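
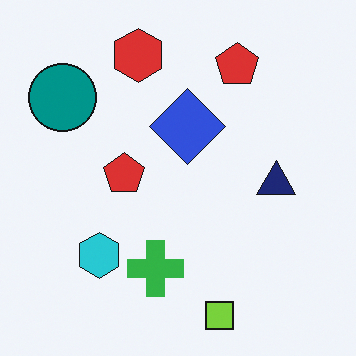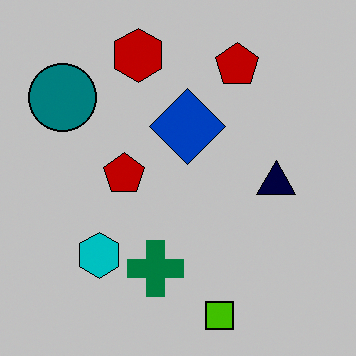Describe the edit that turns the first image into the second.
This is the original image aggressively posterized.

Each flat color has snapped to a coarser quantized level — most visibly, the near-white background has dropped to a flat grey.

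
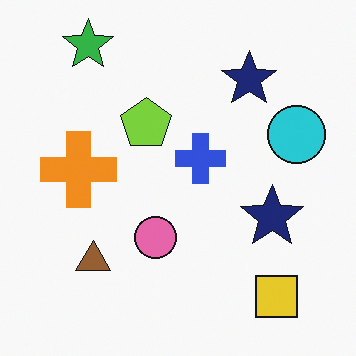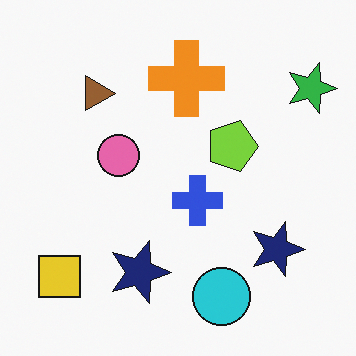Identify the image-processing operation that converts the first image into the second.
The second image is the first rotated 90° clockwise.

The green star sits in the top-left of the first image and the top-right of the second — consistent with a whole-image 90° clockwise rotation.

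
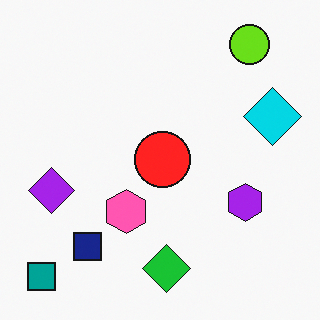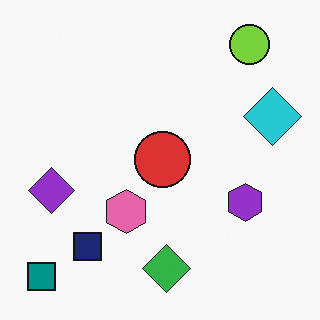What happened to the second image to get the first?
The image was slightly oversaturated.

All colors are more vivid — a global saturation change.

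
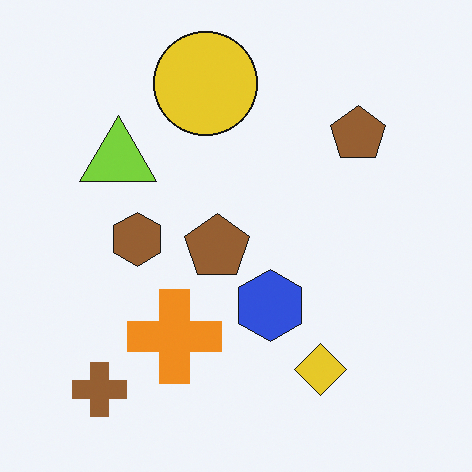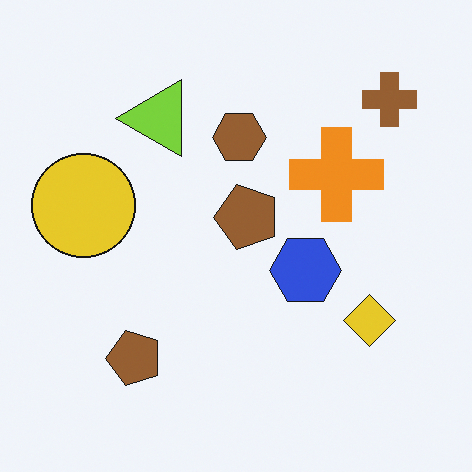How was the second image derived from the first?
Transposed (reflected across the top-left ↔ bottom-right diagonal).

Shapes have swapped their row and column positions — what was in the top-right is now in the bottom-left — a diagonal reflection.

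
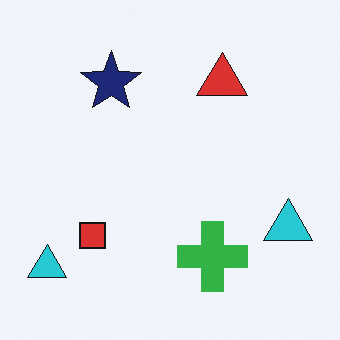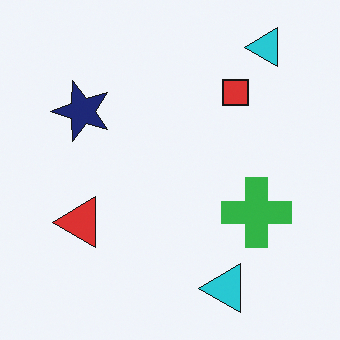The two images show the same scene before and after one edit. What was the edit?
This is the original image transposed (reflected across the top-left ↔ bottom-right diagonal).

Shapes have swapped their row and column positions — what was in the top-right is now in the bottom-left — a diagonal reflection.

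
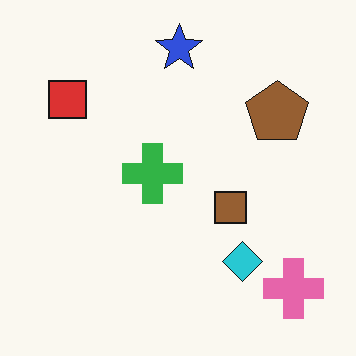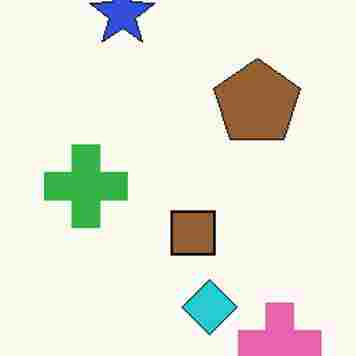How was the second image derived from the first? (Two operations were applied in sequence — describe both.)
The transformation is: cropped to a modestly smaller region and rescaled, then heavily JPEG-compressed with obvious blocking artifacts.

The visible shapes are larger and the field of view is narrower; shapes near the original edges may be partly or wholly outside the frame — a crop-and-rescale. Blocky 8×8 compression artifacts appear around shape edges and the flat background shows ringing — characteristic JPEG degradation.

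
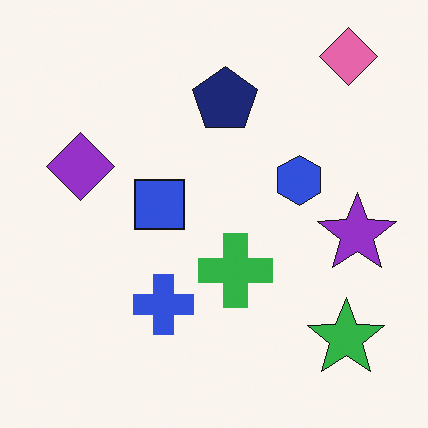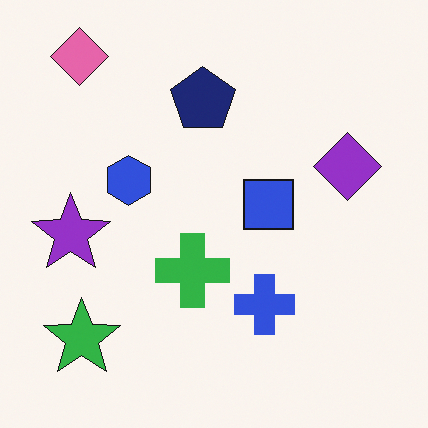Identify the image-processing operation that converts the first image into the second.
The image was flipped horizontally (left ↔ right).

The purple star is in the right of the first image and the left of the second — shapes on opposite sides of the vertical midline have swapped in a mirror flip.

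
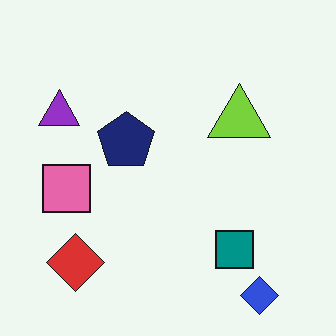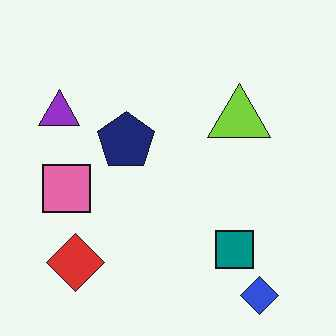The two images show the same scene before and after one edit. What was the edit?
JPEG-compressed with visible artifacts.

Blocky 8×8 compression artifacts appear around shape edges and the flat background shows ringing — characteristic JPEG degradation.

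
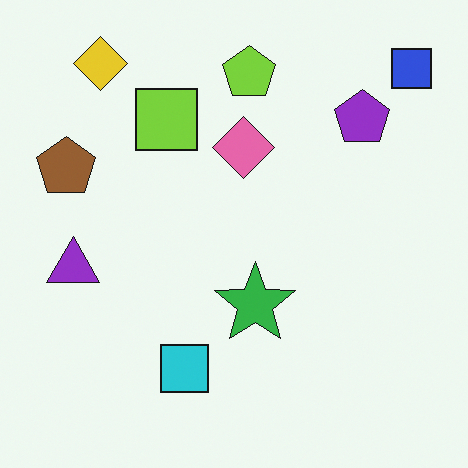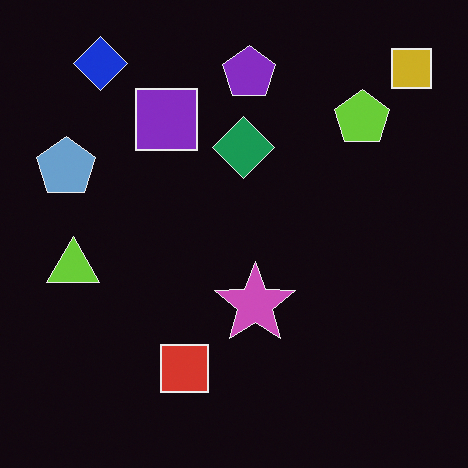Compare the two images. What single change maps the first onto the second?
The image was color-inverted (negative).

The light background has become dark and every shape's color is its complement — a photographic negative.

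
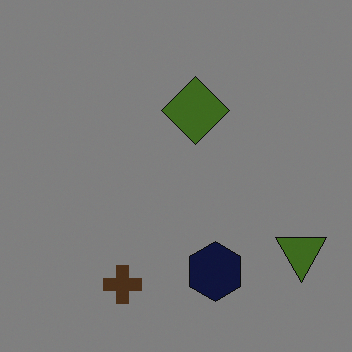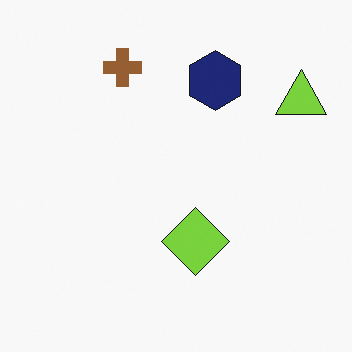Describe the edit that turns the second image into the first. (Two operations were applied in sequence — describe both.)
Flipped vertically (top ↔ bottom), then darkened a lot.

The brown cross is in the top of the second image and the bottom of the first — shapes on opposite sides of the horizontal midline have swapped in a mirror flip. Every pixel — background and shapes alike — is uniformly darkened.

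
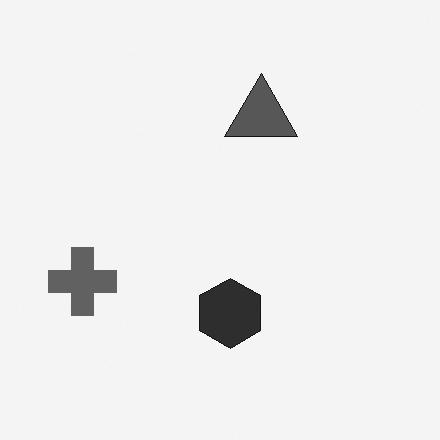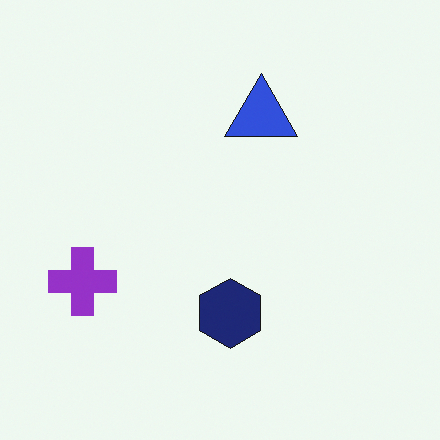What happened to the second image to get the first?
The first image is the second converted to grayscale.

All color is removed — every shape is now a shade of grey.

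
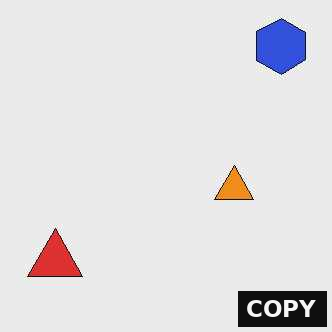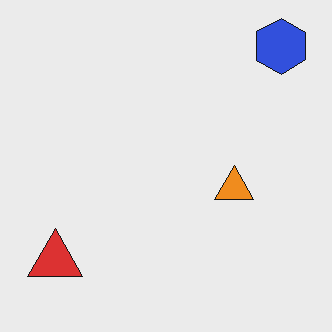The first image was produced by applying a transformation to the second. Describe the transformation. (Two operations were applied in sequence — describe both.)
JPEG-compressed with visible artifacts, then watermarked with the text "COPY" in the lower-right corner.

Blocky 8×8 compression artifacts appear around shape edges and the flat background shows ringing — characteristic JPEG degradation. A dark label reading "COPY" appears in the lower-right corner.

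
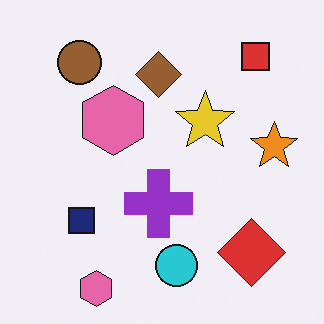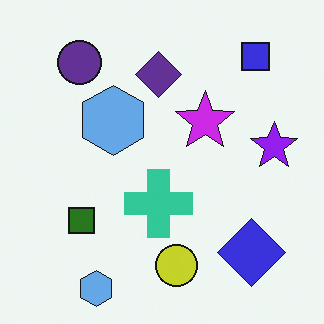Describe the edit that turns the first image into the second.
It was hue-shifted through roughly half the color wheel.

Every shape's color has rotated by the same amount around the hue wheel — a uniform hue shift.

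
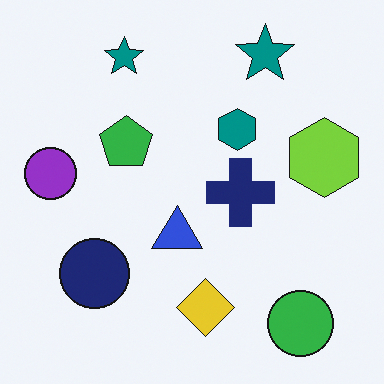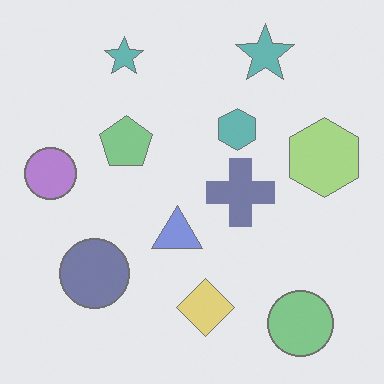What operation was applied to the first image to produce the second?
Given much lower contrast.

Tones are pushed toward mid-grey across the whole image — a global contrast change.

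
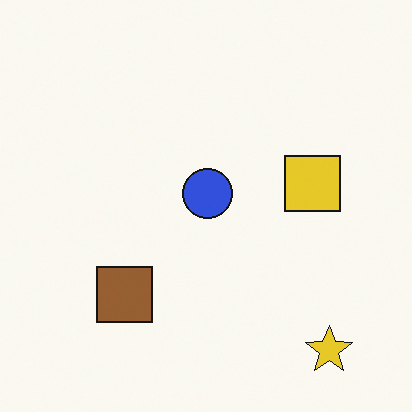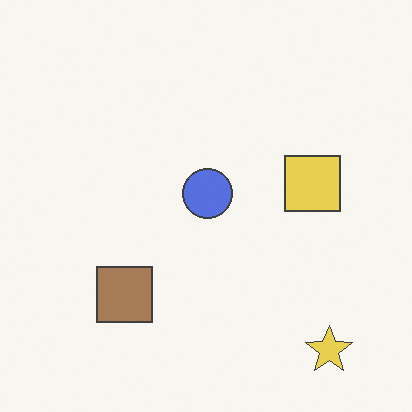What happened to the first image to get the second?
It was given slightly reduced contrast.

Tones are pushed toward mid-grey across the whole image — a global contrast change.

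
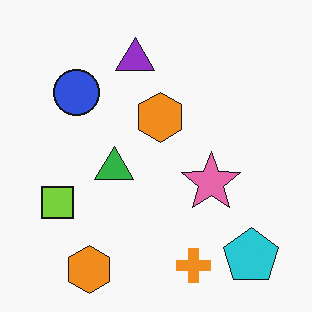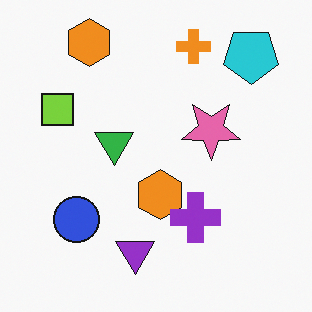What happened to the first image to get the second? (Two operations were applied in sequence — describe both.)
It was flipped vertically (top ↔ bottom), then overlaid with an additional purple cross.

The orange cross is in the bottom of the first image and the top of the second — shapes on opposite sides of the horizontal midline have swapped in a mirror flip. A purple cross appears in the second image that is absent from the first.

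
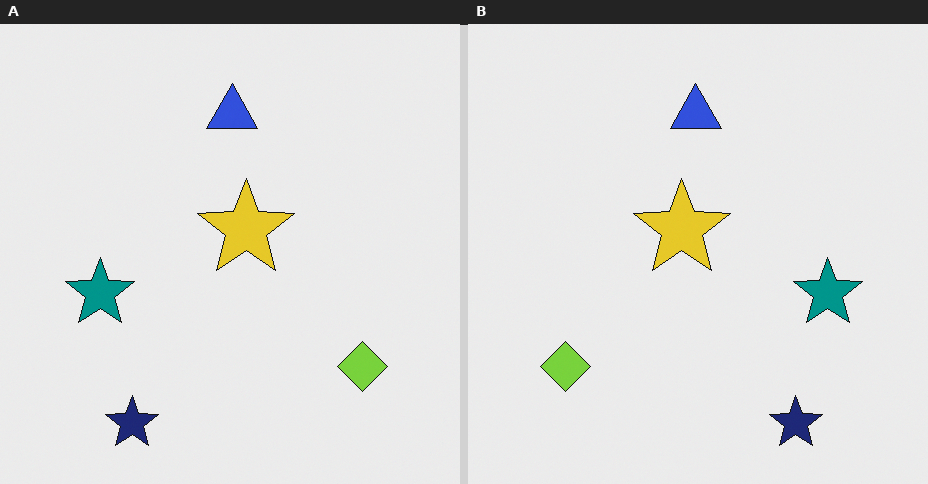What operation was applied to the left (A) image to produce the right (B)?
This is the original image flipped horizontally (left ↔ right).

The lime diamond is in the bottom-right of the left (A) image and the bottom-left of the right (B) — shapes on opposite sides of the vertical midline have swapped in a mirror flip.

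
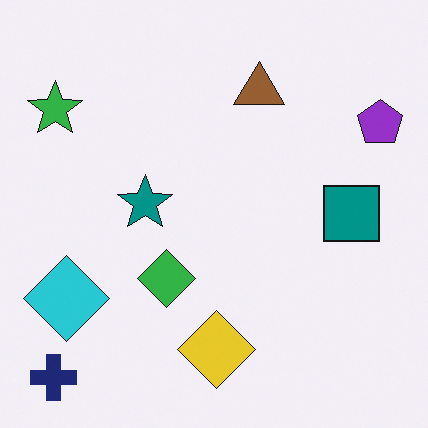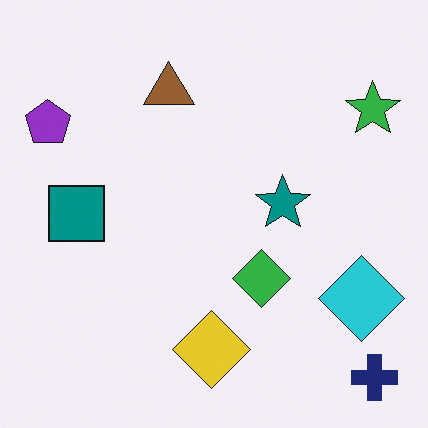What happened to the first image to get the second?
The image was flipped horizontally (left ↔ right).

The purple pentagon is in the top-right of the first image and the top-left of the second — shapes on opposite sides of the vertical midline have swapped in a mirror flip.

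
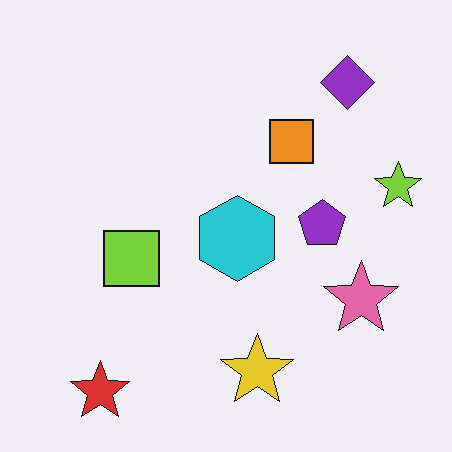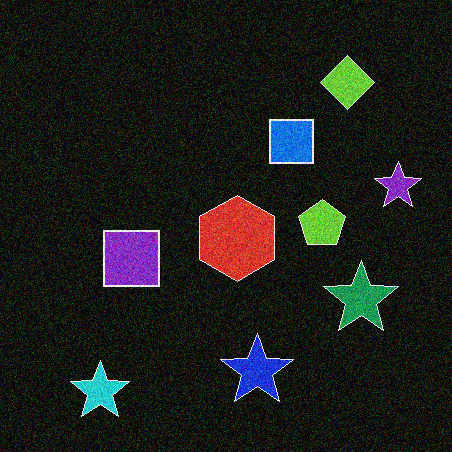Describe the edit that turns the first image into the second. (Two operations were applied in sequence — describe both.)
The second image is the first degraded with moderate additive noise, then color-inverted (negative).

Random speckle covers the whole image, including the flat background. The light background has become dark and every shape's color is its complement — a photographic negative.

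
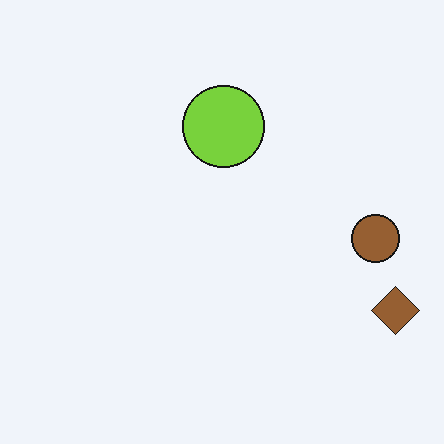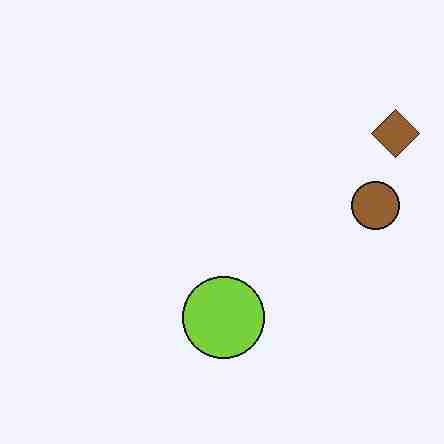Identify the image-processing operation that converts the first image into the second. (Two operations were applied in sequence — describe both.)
Flipped vertically (top ↔ bottom), then degraded with heavy JPEG compression.

The lime circle is in the top of the first image and the bottom of the second — shapes on opposite sides of the horizontal midline have swapped in a mirror flip. Blocky 8×8 compression artifacts appear around shape edges and the flat background shows ringing — characteristic JPEG degradation.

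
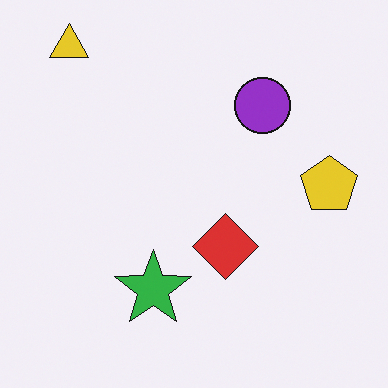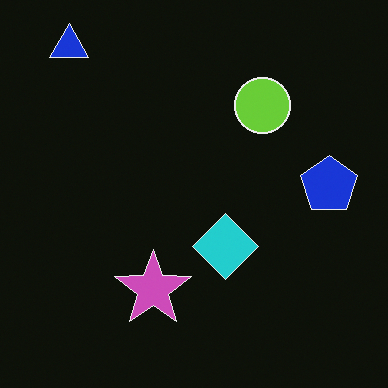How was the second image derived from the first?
The image was color-inverted (negative).

The light background has become dark and every shape's color is its complement — a photographic negative.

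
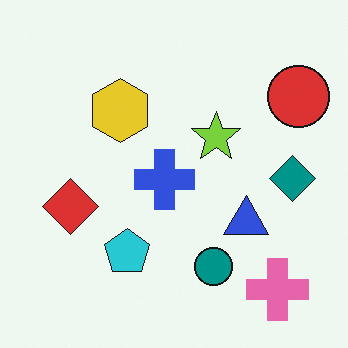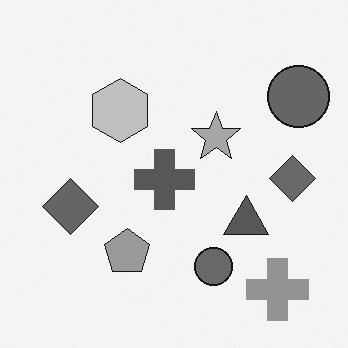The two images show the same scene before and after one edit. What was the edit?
The second image is the first converted to grayscale.

All color is removed — every shape is now a shade of grey.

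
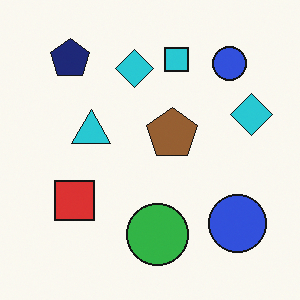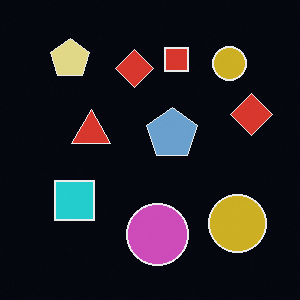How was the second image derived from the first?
It was color-inverted (negative).

The light background has become dark and every shape's color is its complement — a photographic negative.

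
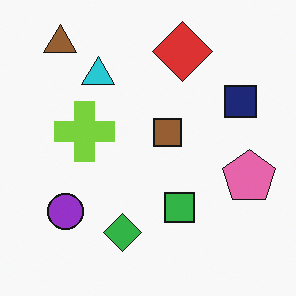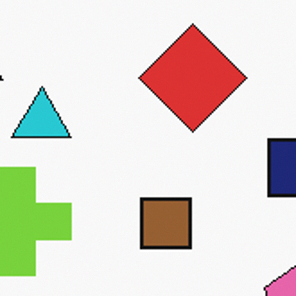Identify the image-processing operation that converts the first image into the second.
The transformation is: cropped tightly and scaled back up.

The visible shapes are larger and the field of view is narrower; shapes near the original edges may be partly or wholly outside the frame — a crop-and-rescale.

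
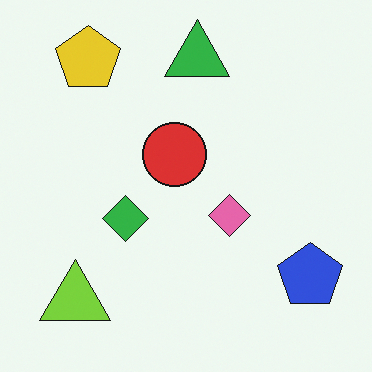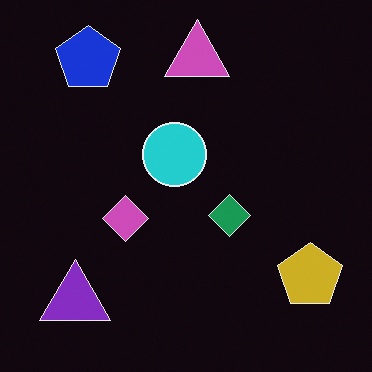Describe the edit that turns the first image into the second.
The image was color-inverted (negative).

The light background has become dark and every shape's color is its complement — a photographic negative.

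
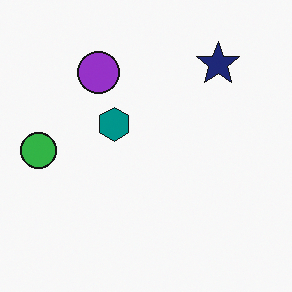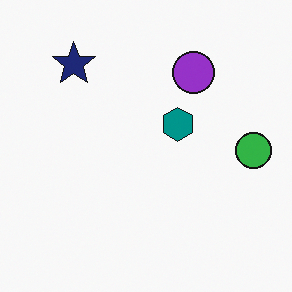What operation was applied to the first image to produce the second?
Flipped horizontally (left ↔ right).

The green circle is in the left of the first image and the right of the second — shapes on opposite sides of the vertical midline have swapped in a mirror flip.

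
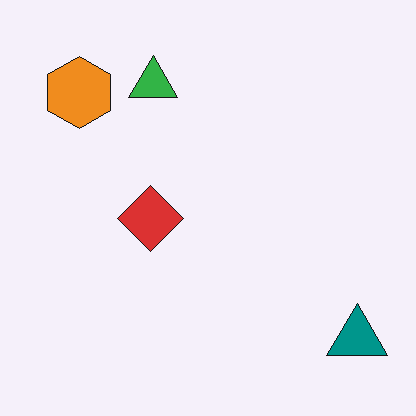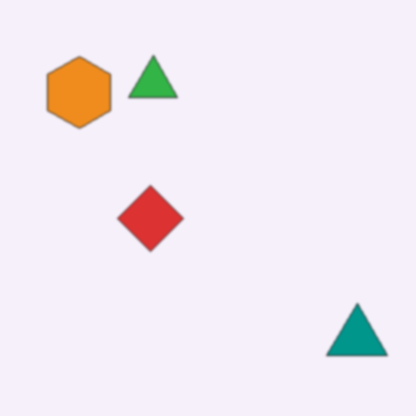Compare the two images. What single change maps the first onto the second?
The second image is the first slightly softened.

Shape edges and outlines are uniformly softened across the whole image.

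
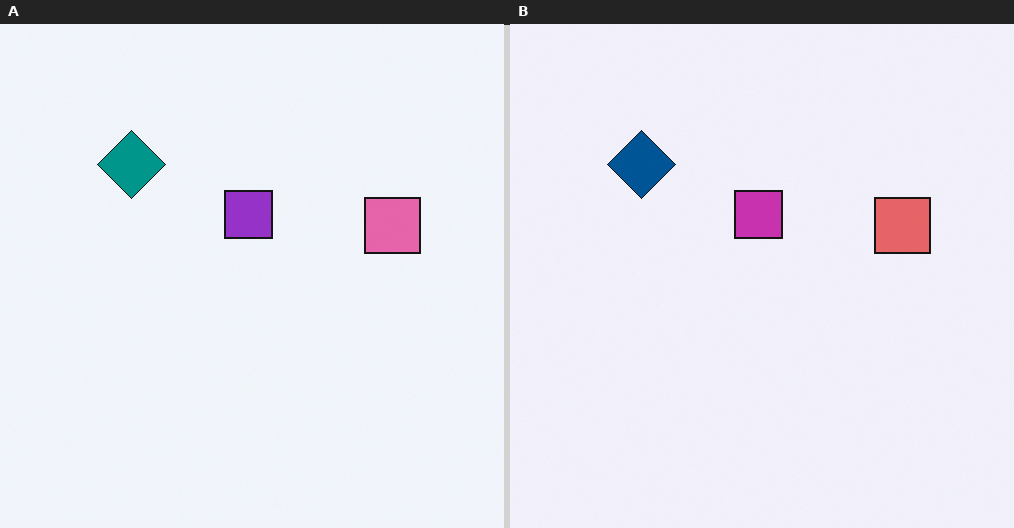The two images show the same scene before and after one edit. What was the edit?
The transformation is: hue-shifted by a small amount.

Every shape's color has rotated by the same amount around the hue wheel — a uniform hue shift.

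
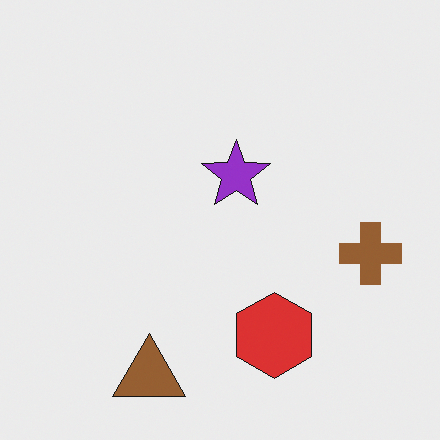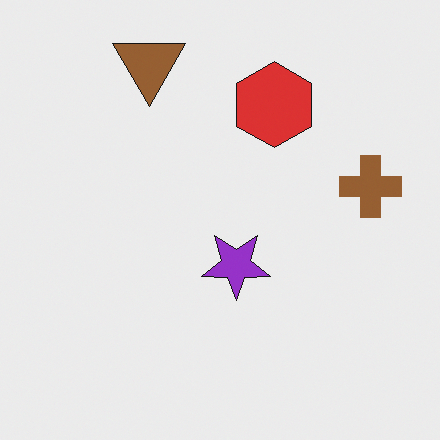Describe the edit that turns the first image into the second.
It was flipped vertically (top ↔ bottom).

The brown triangle is in the bottom of the first image and the top of the second — shapes on opposite sides of the horizontal midline have swapped in a mirror flip.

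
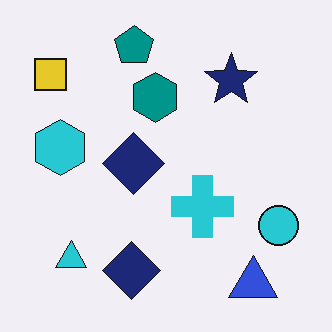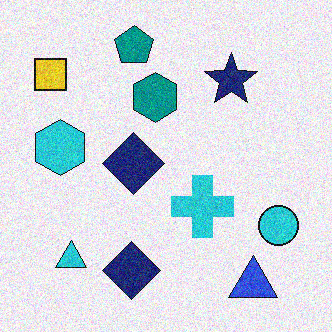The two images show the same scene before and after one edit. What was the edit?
The transformation is: degraded with visible gaussian noise.

Random speckle covers the whole image, including the flat background.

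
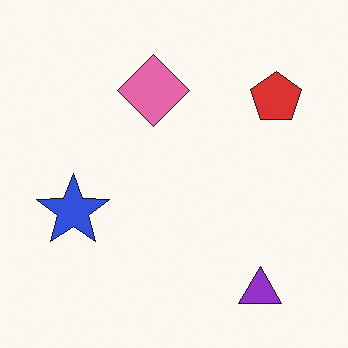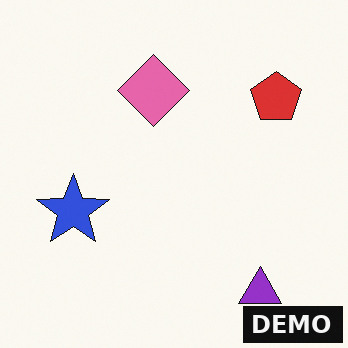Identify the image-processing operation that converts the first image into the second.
The image was watermarked with the text "DEMO" in the lower-right corner.

A dark label reading "DEMO" appears in the lower-right corner.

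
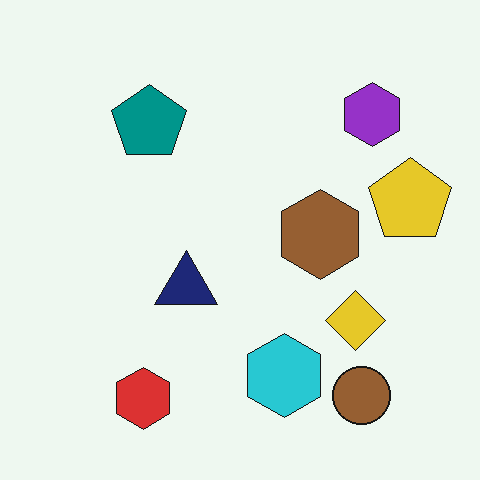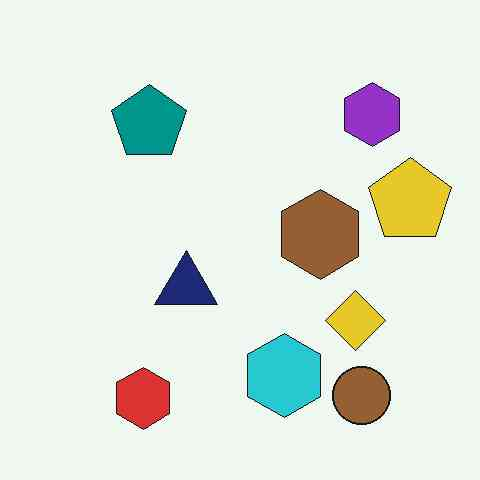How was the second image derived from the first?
Given moderate JPEG compression.

Blocky 8×8 compression artifacts appear around shape edges and the flat background shows ringing — characteristic JPEG degradation.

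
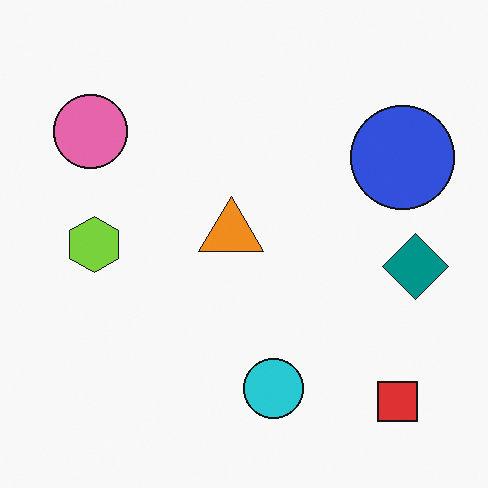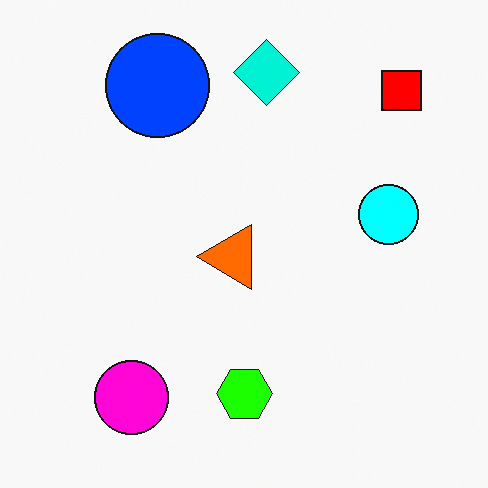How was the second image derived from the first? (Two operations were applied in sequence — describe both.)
The second image is the first rotated 90° counter-clockwise, then heavily oversaturated.

The red square sits in the bottom-right of the first image and the top-right of the second — consistent with a whole-image 90° counter-clockwise rotation. All colors are more vivid — a global saturation change.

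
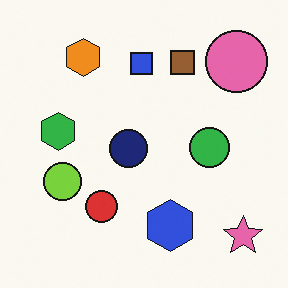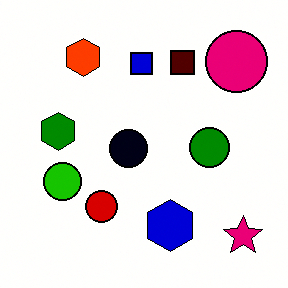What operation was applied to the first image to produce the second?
It was boosted in contrast.

Tones are pushed away from mid-grey across the whole image — a global contrast change.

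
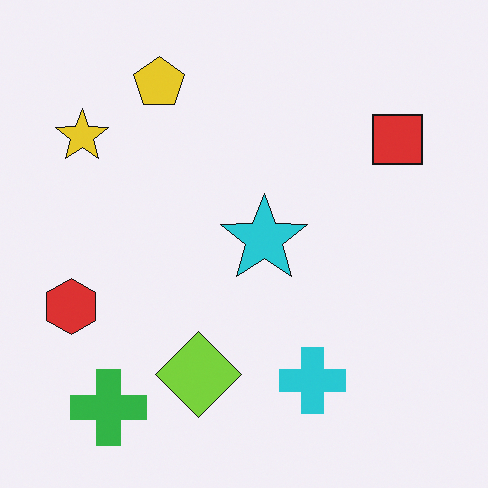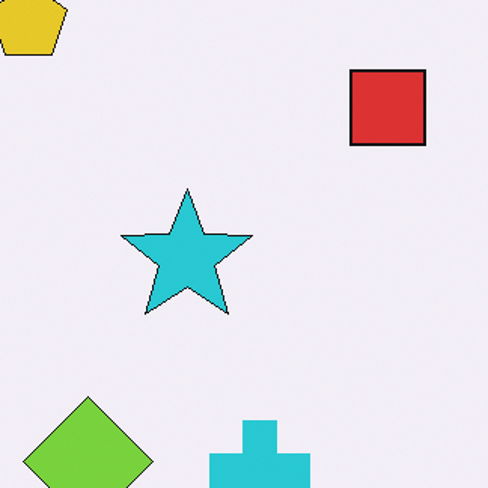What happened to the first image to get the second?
It was cropped slightly and scaled back up.

The visible shapes are larger and the field of view is narrower; shapes near the original edges may be partly or wholly outside the frame — a crop-and-rescale.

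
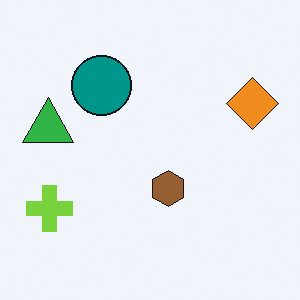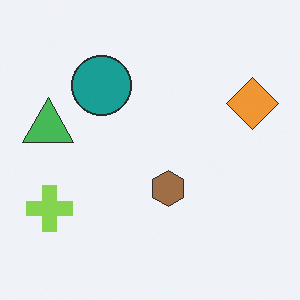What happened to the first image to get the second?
The transformation is: given slightly reduced contrast.

Tones are pushed toward mid-grey across the whole image — a global contrast change.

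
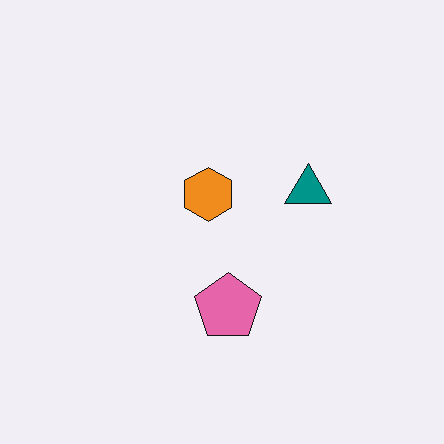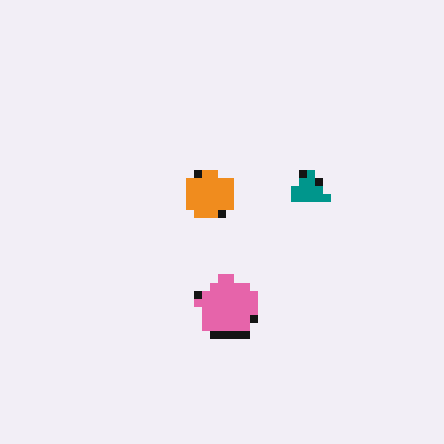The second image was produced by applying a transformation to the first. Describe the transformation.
Moderately pixelated.

Shapes are reduced to large square blocks; fine edges and outlines are lost — a downscale-then-upscale (mosaic) effect.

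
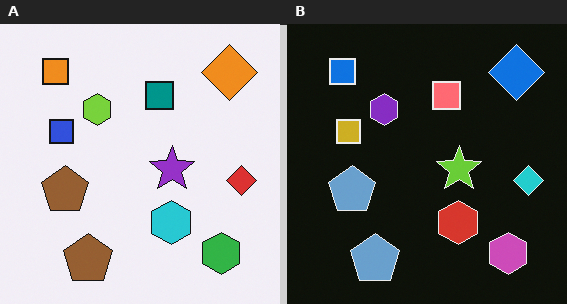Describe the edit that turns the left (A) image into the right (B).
The transformation is: color-inverted (negative).

The light background has become dark and every shape's color is its complement — a photographic negative.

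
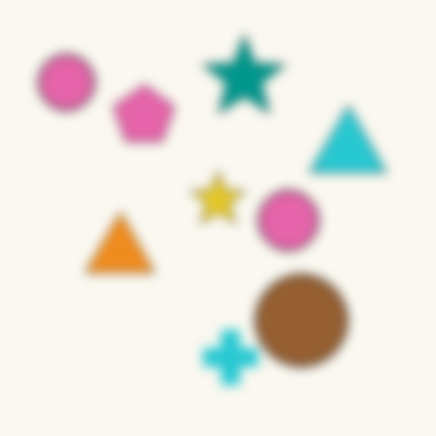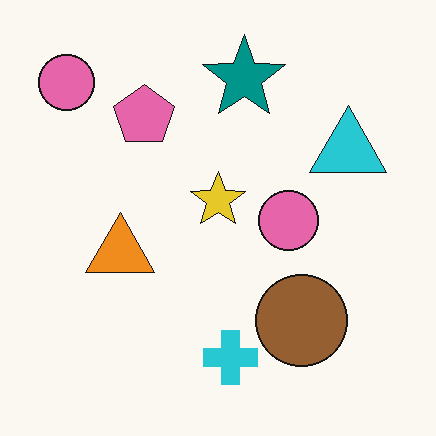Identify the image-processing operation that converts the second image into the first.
It was strongly gaussian-blurred.

Shape edges and outlines are uniformly softened across the whole image.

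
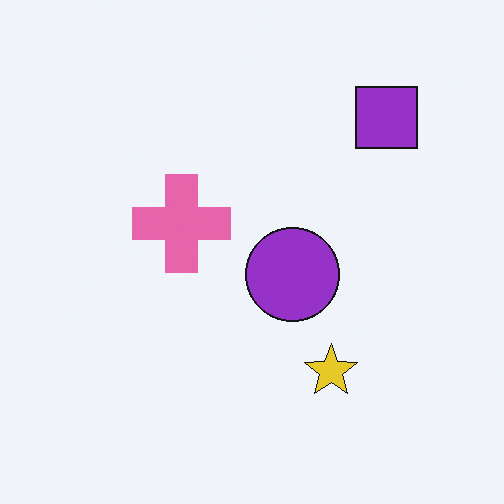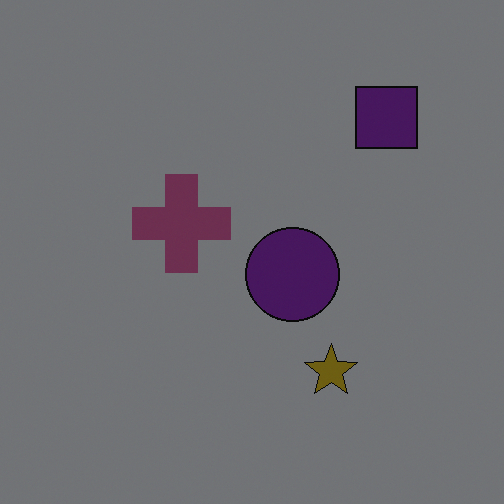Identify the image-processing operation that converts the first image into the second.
This is the original image substantially darkened.

Every pixel — background and shapes alike — is uniformly darkened.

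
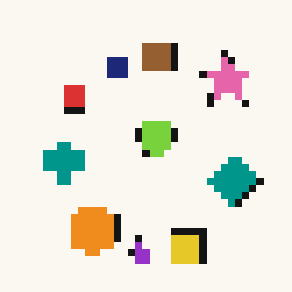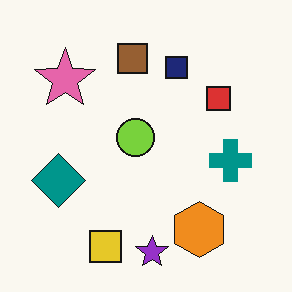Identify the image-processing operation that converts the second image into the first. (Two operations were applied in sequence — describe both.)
The first image is the second flipped horizontally (left ↔ right), then pixelated into visible square blocks.

The teal diamond is in the left of the second image and the right of the first — shapes on opposite sides of the vertical midline have swapped in a mirror flip. Shapes are reduced to large square blocks; fine edges and outlines are lost — a downscale-then-upscale (mosaic) effect.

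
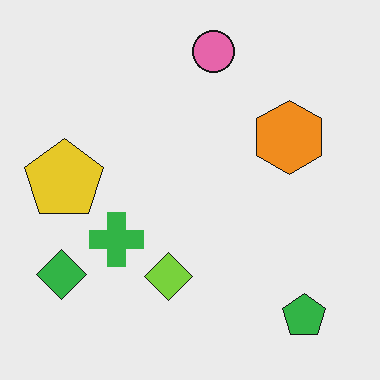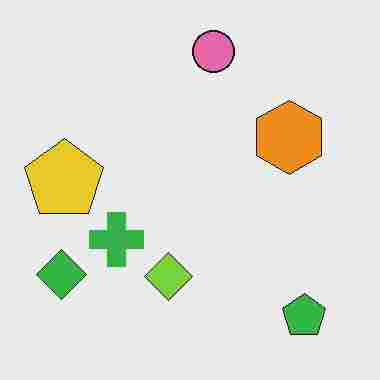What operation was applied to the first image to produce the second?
The second image is the first heavily JPEG-compressed with obvious blocking artifacts.

Blocky 8×8 compression artifacts appear around shape edges and the flat background shows ringing — characteristic JPEG degradation.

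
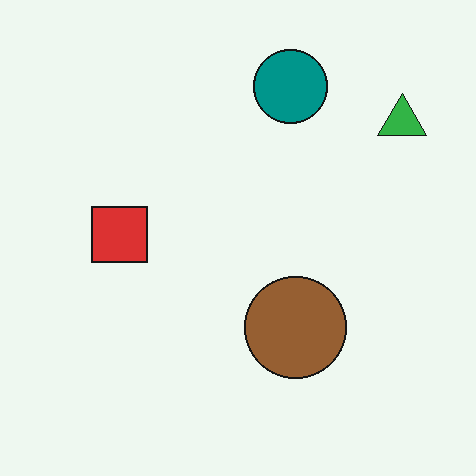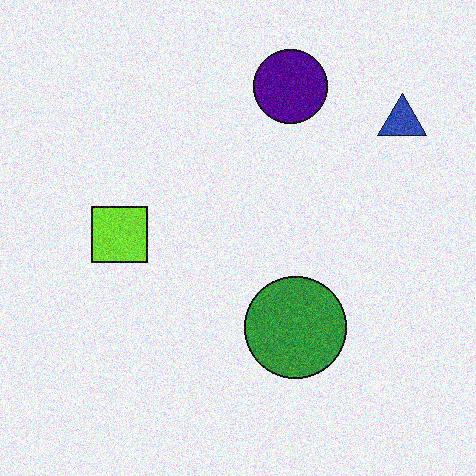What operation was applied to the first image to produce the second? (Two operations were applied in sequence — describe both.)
The image was hue-shifted by a moderate amount, then degraded with moderate additive noise.

Every shape's color has rotated by the same amount around the hue wheel — a uniform hue shift. Random speckle covers the whole image, including the flat background.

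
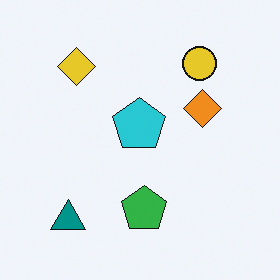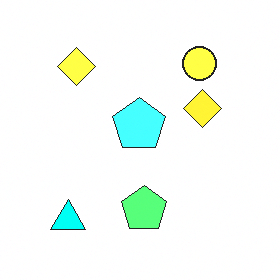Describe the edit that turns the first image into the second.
The second image is the first brightened a lot.

Every pixel — background and shapes alike — is uniformly brightened.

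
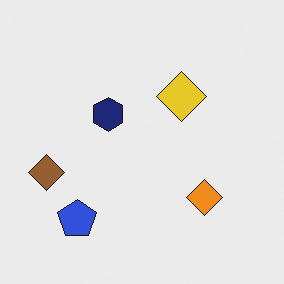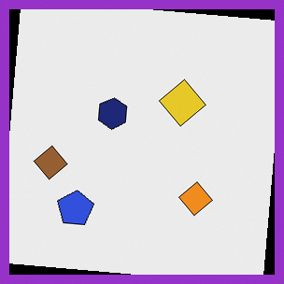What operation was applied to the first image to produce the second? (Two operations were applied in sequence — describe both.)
The second image is the first rotated clockwise by a slight angle, then framed with a purple border.

Every shape is tilted by the same angle and the image corners show triangular fill wedges — a whole-image rotation by a non-right angle. A solid purple frame runs around the edge of the second image, with the content slightly shrunk inside it.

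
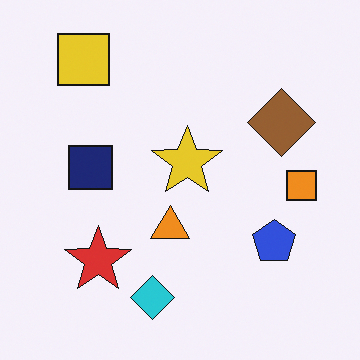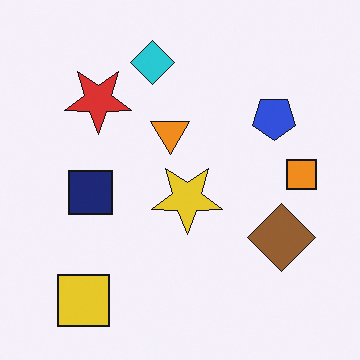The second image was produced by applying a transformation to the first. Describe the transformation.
The transformation is: flipped vertically (top ↔ bottom).

The yellow square is in the top-left of the first image and the bottom-left of the second — shapes on opposite sides of the horizontal midline have swapped in a mirror flip.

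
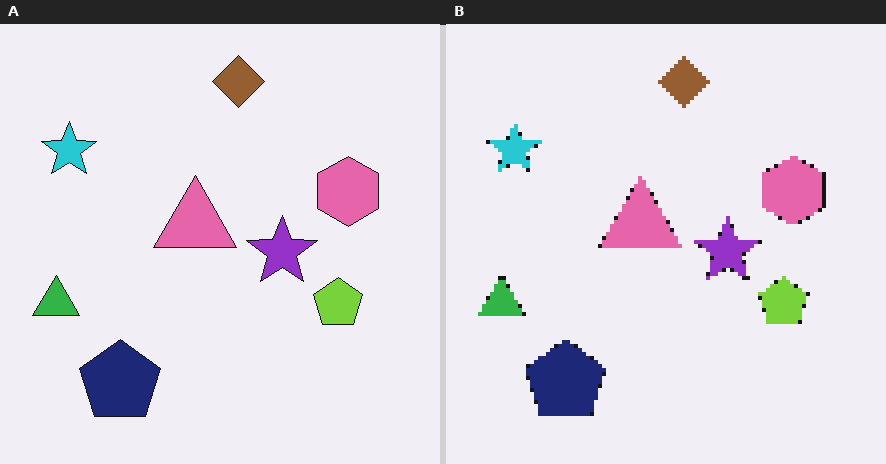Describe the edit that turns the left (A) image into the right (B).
The image was lightly pixelated (a mild mosaic effect).

Shapes are reduced to large square blocks; fine edges and outlines are lost — a downscale-then-upscale (mosaic) effect.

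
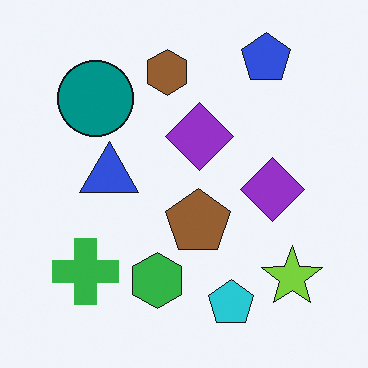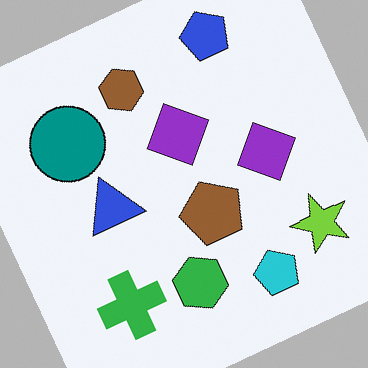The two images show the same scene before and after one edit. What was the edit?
The transformation is: rotated counter-clockwise by a clearly visible amount.

Every shape is tilted by the same angle and the image corners show triangular fill wedges — a whole-image rotation by a non-right angle.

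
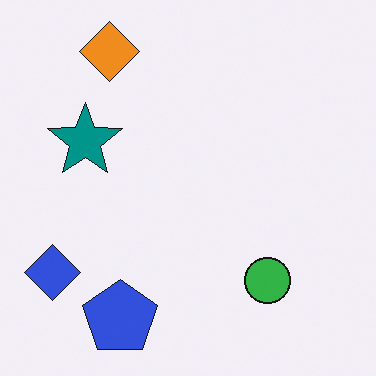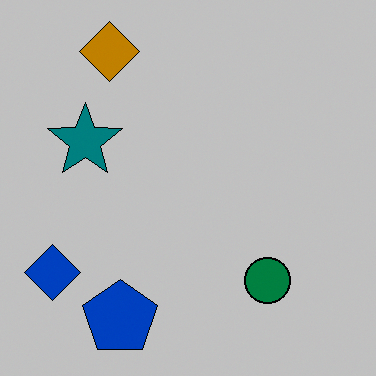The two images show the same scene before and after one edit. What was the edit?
The second image is the first heavily posterized to just a handful of flat colors.

Each flat color has snapped to a coarser quantized level — most visibly, the near-white background has dropped to a flat grey.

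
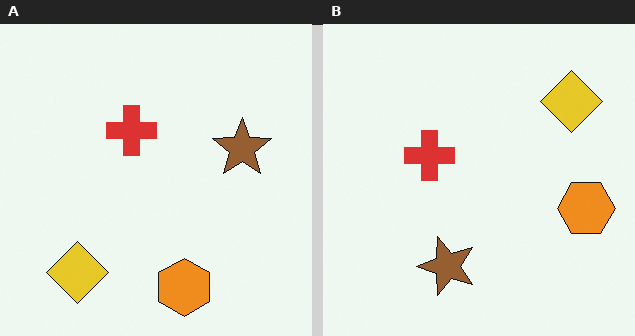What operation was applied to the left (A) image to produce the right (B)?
The right (B) image is the left (A) transposed (reflected across the top-left ↔ bottom-right diagonal).

Shapes have swapped their row and column positions — what was in the top-right is now in the bottom-left — a diagonal reflection.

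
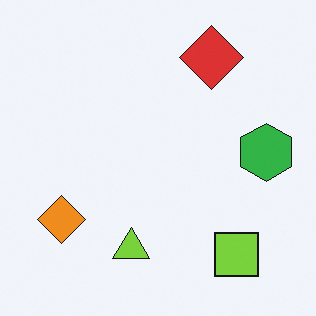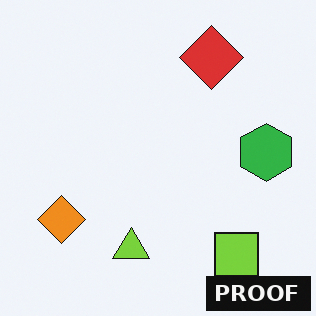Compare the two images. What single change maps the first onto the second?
The transformation is: watermarked with the text "PROOF" in the lower-right corner.

A dark label reading "PROOF" appears in the lower-right corner.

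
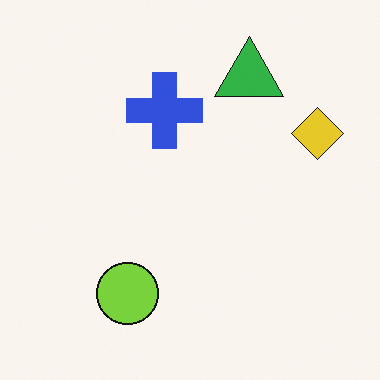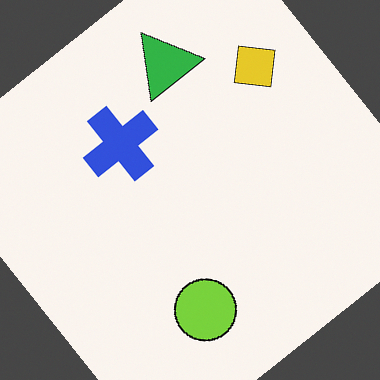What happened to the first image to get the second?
This is the original image rotated counter-clockwise by a large amount — several tens of degrees.

Every shape is tilted by the same angle and the image corners show triangular fill wedges — a whole-image rotation by a non-right angle.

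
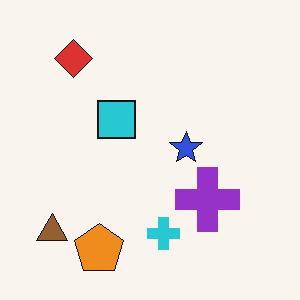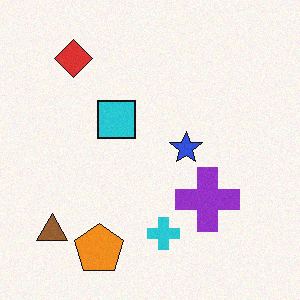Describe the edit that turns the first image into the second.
The second image is the first degraded with light additive noise.

Random speckle covers the whole image, including the flat background.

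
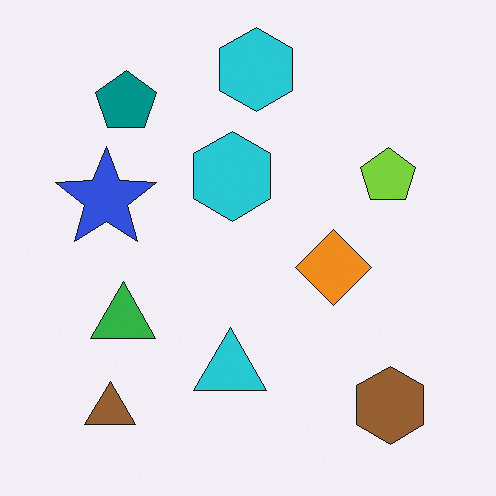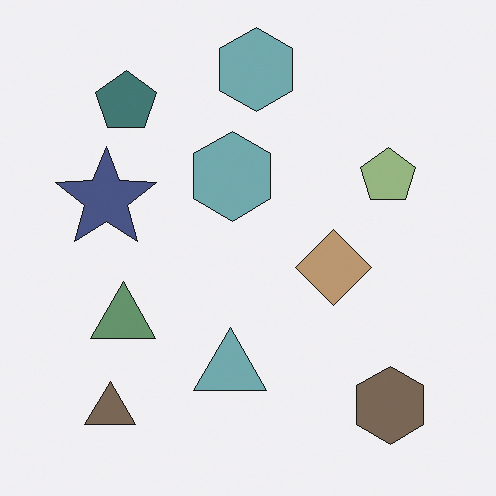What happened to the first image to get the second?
It was heavily desaturated.

All colors are more muted and greyish — a global saturation change.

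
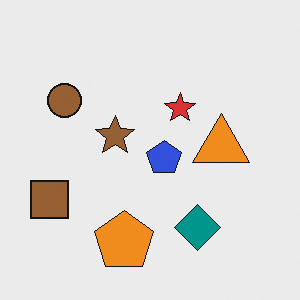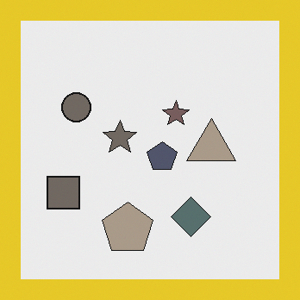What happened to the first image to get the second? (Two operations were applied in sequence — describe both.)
The transformation is: made much more muted (saturation change), then framed with a yellow border.

All colors are more muted and greyish — a global saturation change. A solid yellow frame runs around the edge of the second image, with the content slightly shrunk inside it.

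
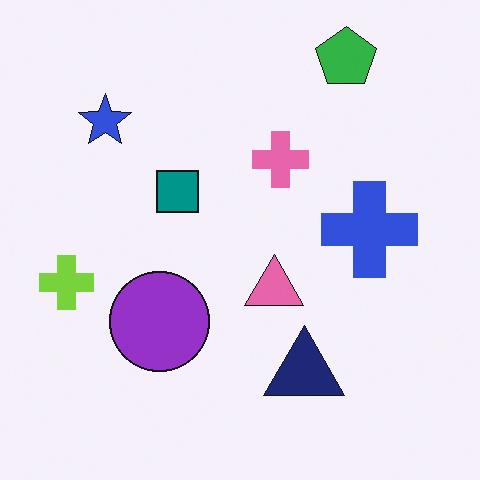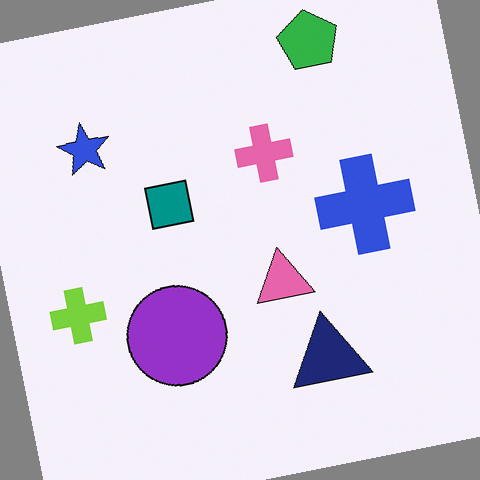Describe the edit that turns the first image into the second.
The second image is the first rotated counter-clockwise by a slight angle.

Every shape is tilted by the same angle and the image corners show triangular fill wedges — a whole-image rotation by a non-right angle.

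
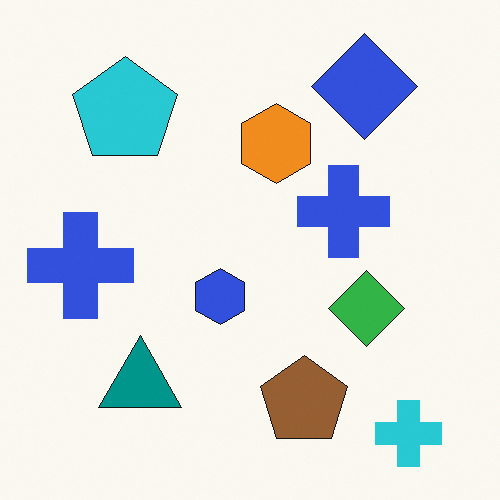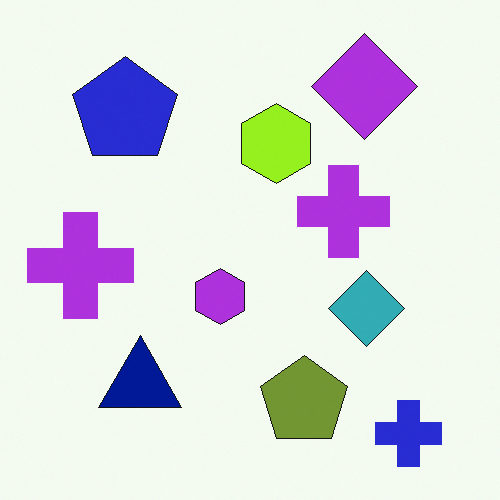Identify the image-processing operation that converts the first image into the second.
It was hue-shifted slightly.

Every shape's color has rotated by the same amount around the hue wheel — a uniform hue shift.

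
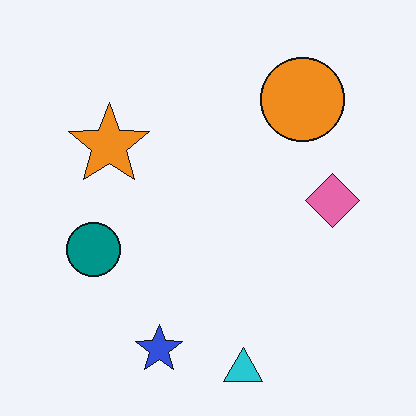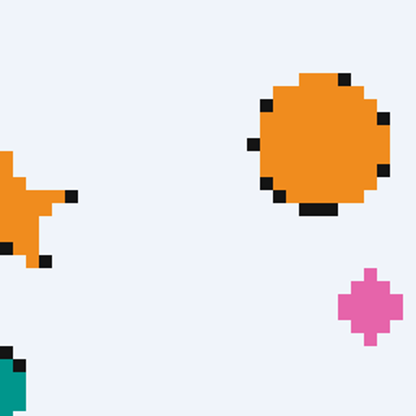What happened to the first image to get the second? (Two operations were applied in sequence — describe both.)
The second image is the first pixelated into visible square blocks, then cropped to a noticeably smaller region and rescaled.

Shapes are reduced to large square blocks; fine edges and outlines are lost — a downscale-then-upscale (mosaic) effect. The visible shapes are larger and the field of view is narrower; shapes near the original edges may be partly or wholly outside the frame — a crop-and-rescale.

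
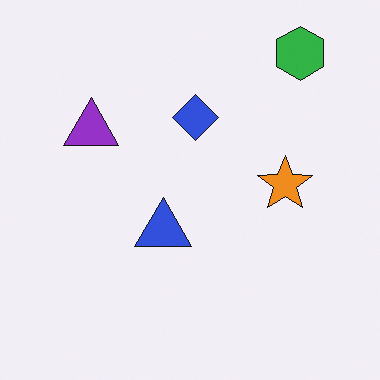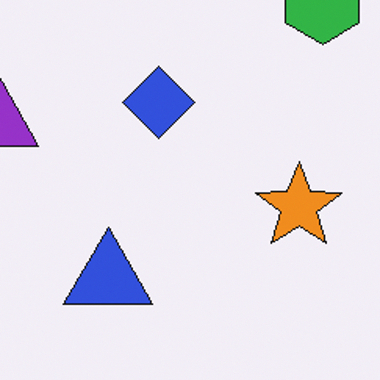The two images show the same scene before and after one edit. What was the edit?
It was cropped slightly and scaled back up.

The visible shapes are larger and the field of view is narrower; shapes near the original edges may be partly or wholly outside the frame — a crop-and-rescale.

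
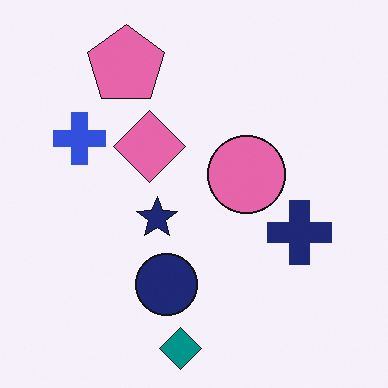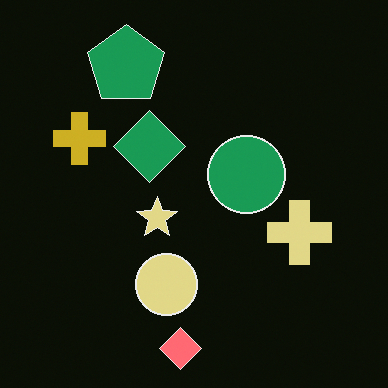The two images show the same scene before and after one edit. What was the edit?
The image was color-inverted (negative).

The light background has become dark and every shape's color is its complement — a photographic negative.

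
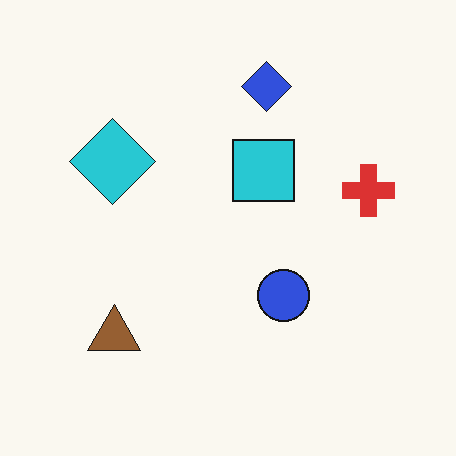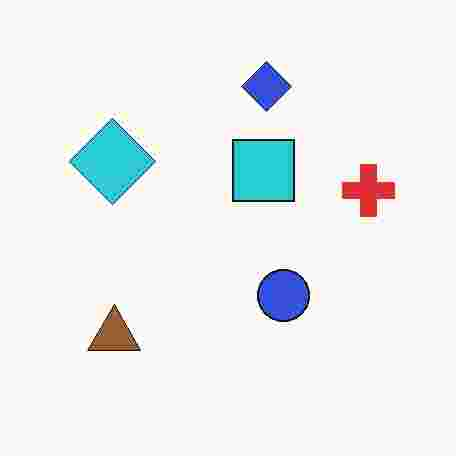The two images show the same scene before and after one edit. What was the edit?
Heavily JPEG-compressed with obvious blocking artifacts.

Blocky 8×8 compression artifacts appear around shape edges and the flat background shows ringing — characteristic JPEG degradation.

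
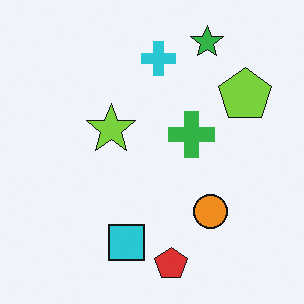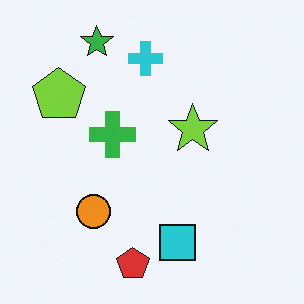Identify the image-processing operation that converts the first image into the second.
The transformation is: flipped horizontally (left ↔ right).

The lime pentagon is in the top-right of the first image and the top-left of the second — shapes on opposite sides of the vertical midline have swapped in a mirror flip.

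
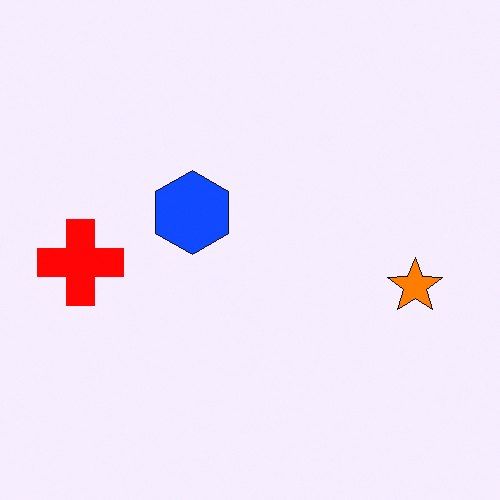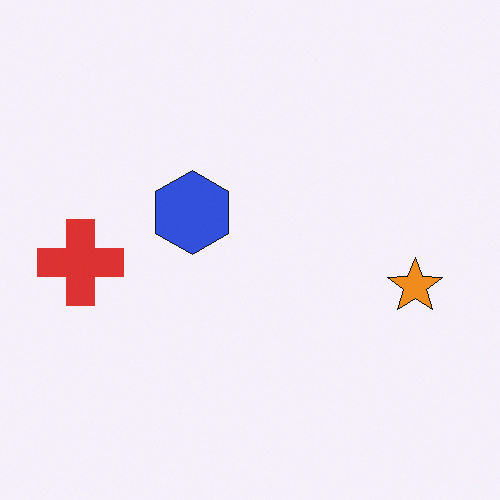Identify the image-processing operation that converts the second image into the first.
The transformation is: made much more vivid (saturation change).

All colors are more vivid — a global saturation change.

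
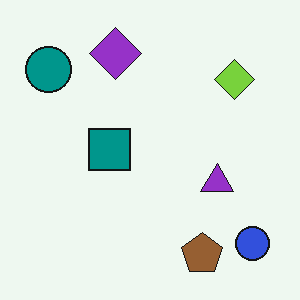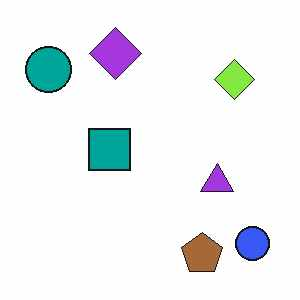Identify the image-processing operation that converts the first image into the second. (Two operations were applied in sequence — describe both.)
The second image is the first brightened a little, then JPEG-compressed with visible artifacts.

Every pixel — background and shapes alike — is uniformly brightened. Blocky 8×8 compression artifacts appear around shape edges and the flat background shows ringing — characteristic JPEG degradation.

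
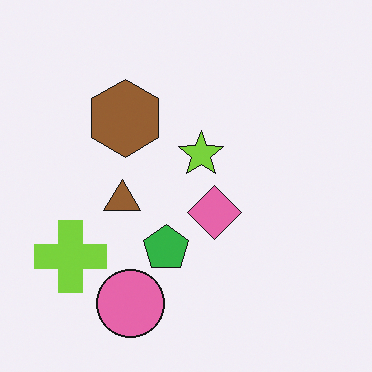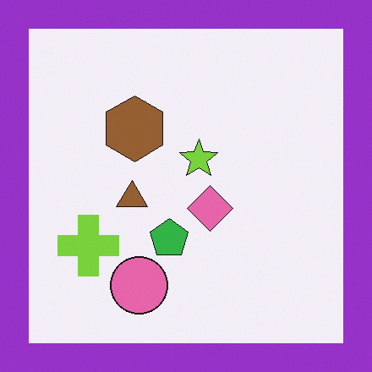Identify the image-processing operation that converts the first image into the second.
This is the original image framed with a purple border.

A solid purple frame runs around the edge of the second image, with the content slightly shrunk inside it.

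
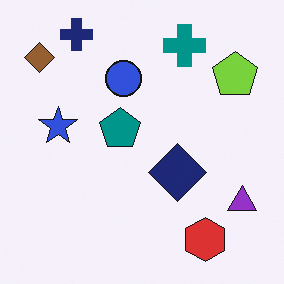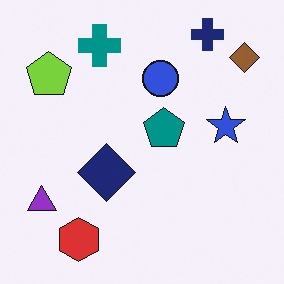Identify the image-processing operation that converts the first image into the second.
The transformation is: flipped horizontally (left ↔ right).

The brown diamond is in the top-left of the first image and the top-right of the second — shapes on opposite sides of the vertical midline have swapped in a mirror flip.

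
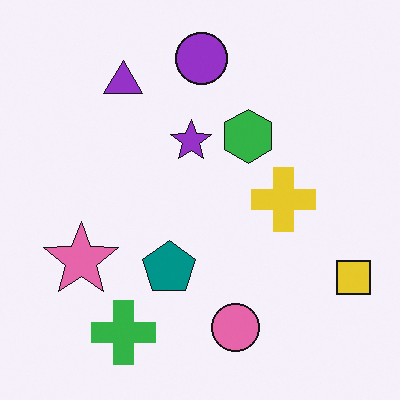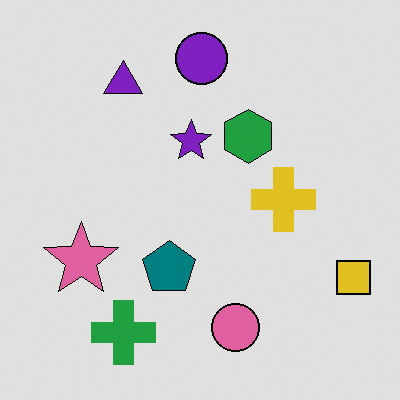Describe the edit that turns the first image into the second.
The image was moderately posterized.

Each flat color has snapped to a coarser quantized level — most visibly, the near-white background has dropped to a flat grey.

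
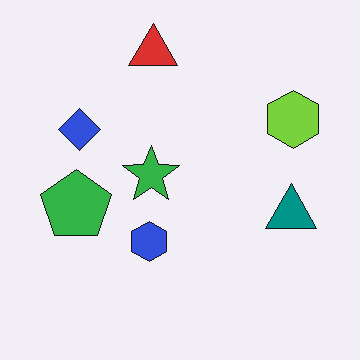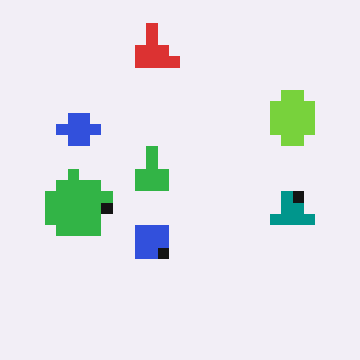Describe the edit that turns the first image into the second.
Heavily pixelated into large blocks.

Shapes are reduced to large square blocks; fine edges and outlines are lost — a downscale-then-upscale (mosaic) effect.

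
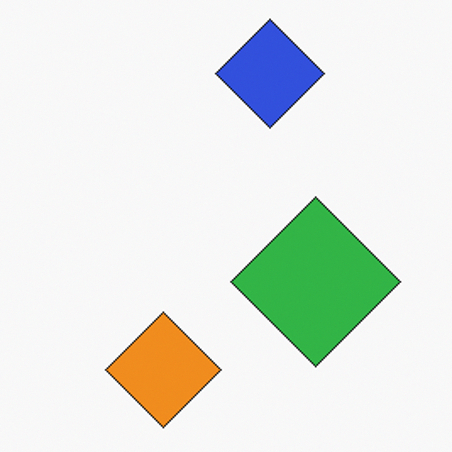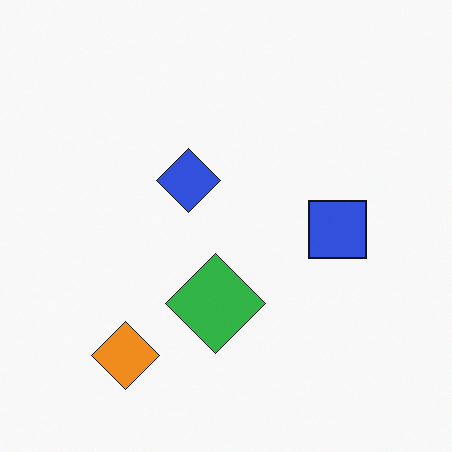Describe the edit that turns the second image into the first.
The first image is the second cropped to a noticeably smaller region and rescaled.

The visible shapes are larger and the field of view is narrower; shapes near the original edges may be partly or wholly outside the frame — a crop-and-rescale.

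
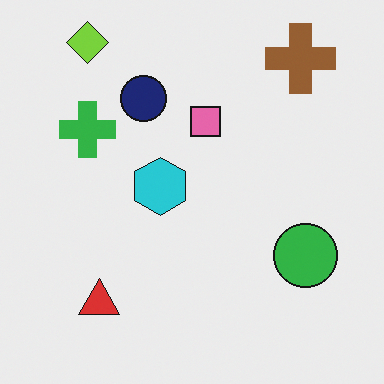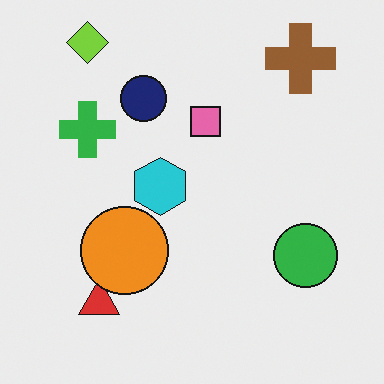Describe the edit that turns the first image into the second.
It was overlaid with an additional orange circle.

An orange circle appears in the second image that is absent from the first.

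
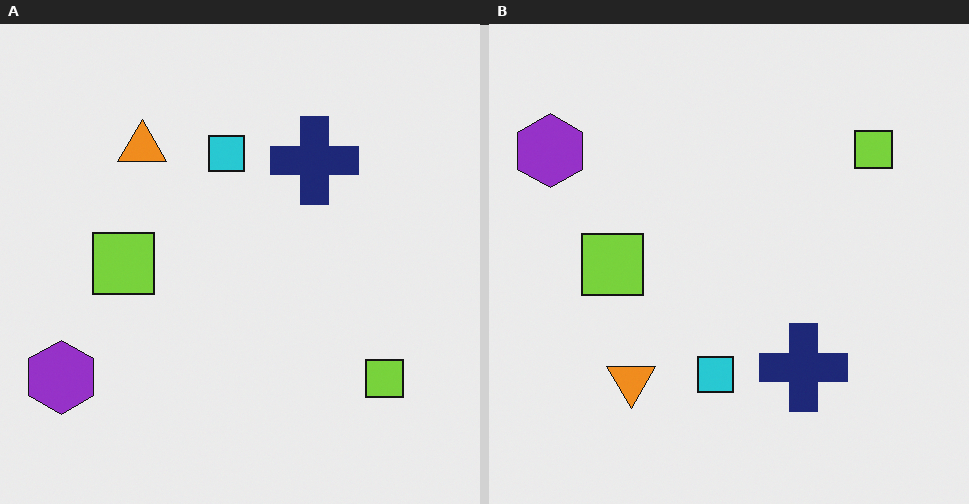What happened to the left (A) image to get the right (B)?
The transformation is: flipped vertically (top ↔ bottom).

The orange triangle is in the top-left of the left (A) image and the bottom-left of the right (B) — shapes on opposite sides of the horizontal midline have swapped in a mirror flip.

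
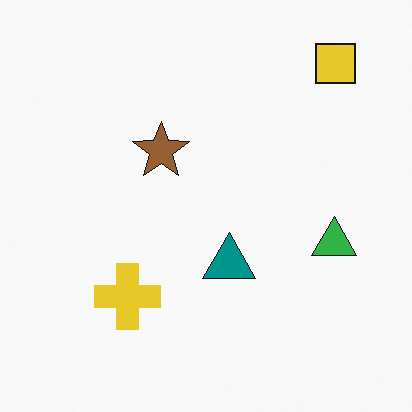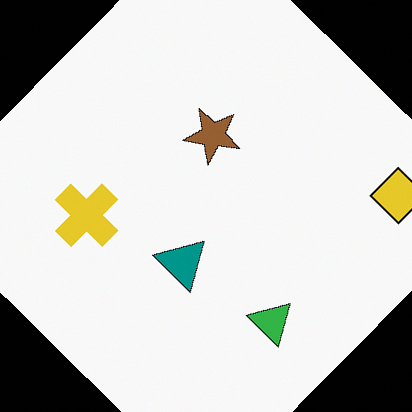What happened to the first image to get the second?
The second image is the first rotated clockwise by a large amount — several tens of degrees.

Every shape is tilted by the same angle and the image corners show triangular fill wedges — a whole-image rotation by a non-right angle.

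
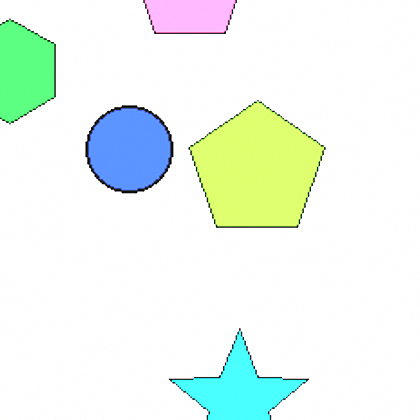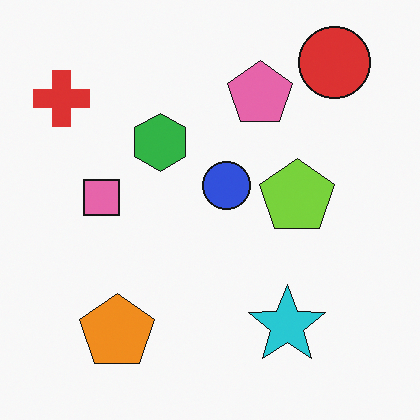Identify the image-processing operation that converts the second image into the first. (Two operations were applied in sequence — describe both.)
The transformation is: cropped tightly and scaled back up, then substantially brightened.

The visible shapes are larger and the field of view is narrower; shapes near the original edges may be partly or wholly outside the frame — a crop-and-rescale. Every pixel — background and shapes alike — is uniformly brightened.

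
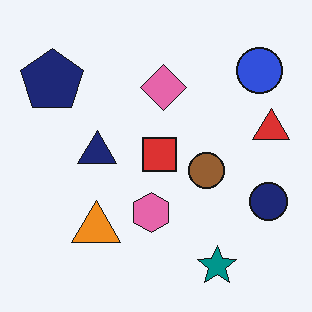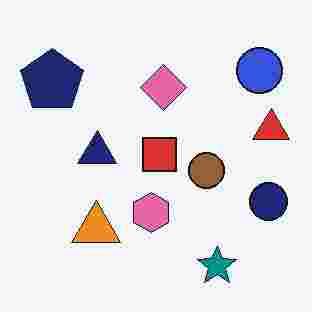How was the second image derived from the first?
This is the original image heavily JPEG-compressed with obvious blocking artifacts.

Blocky 8×8 compression artifacts appear around shape edges and the flat background shows ringing — characteristic JPEG degradation.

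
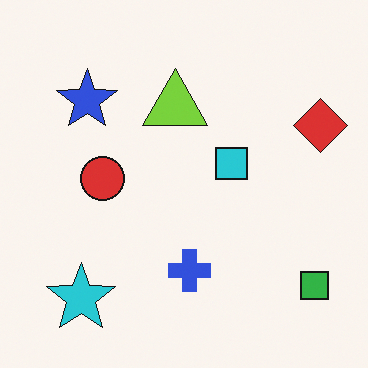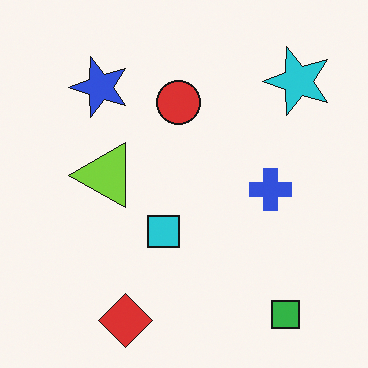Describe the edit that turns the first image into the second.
This is the original image transposed (reflected across the top-left ↔ bottom-right diagonal).

Shapes have swapped their row and column positions — what was in the top-right is now in the bottom-left — a diagonal reflection.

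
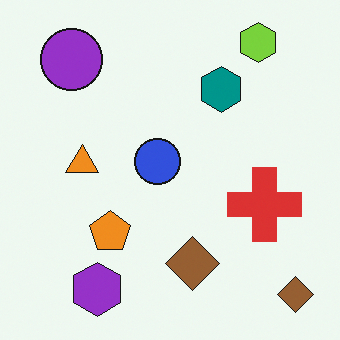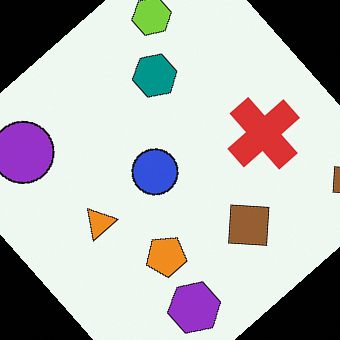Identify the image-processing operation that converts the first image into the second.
The transformation is: rotated counter-clockwise by a large amount — several tens of degrees.

Every shape is tilted by the same angle and the image corners show triangular fill wedges — a whole-image rotation by a non-right angle.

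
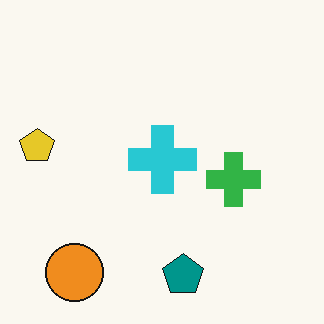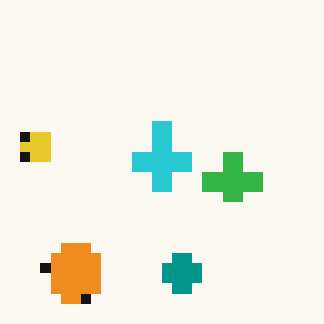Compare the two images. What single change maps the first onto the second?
The image was heavily pixelated into large blocks.

Shapes are reduced to large square blocks; fine edges and outlines are lost — a downscale-then-upscale (mosaic) effect.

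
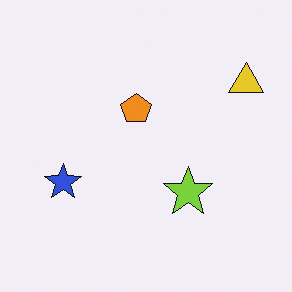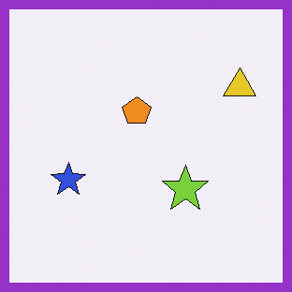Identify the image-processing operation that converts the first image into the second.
The image was framed with a purple border.

A solid purple frame runs around the edge of the second image, with the content slightly shrunk inside it.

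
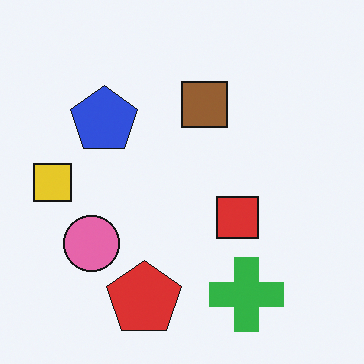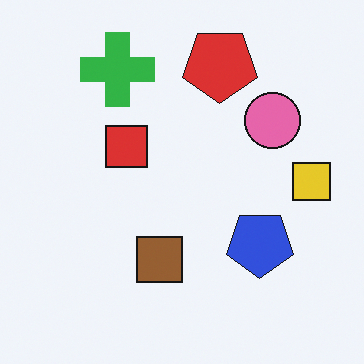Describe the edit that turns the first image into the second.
This is the original image rotated 180°.

The yellow square sits in the left of the first image and the right of the second — consistent with a whole-image 180° rotation.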